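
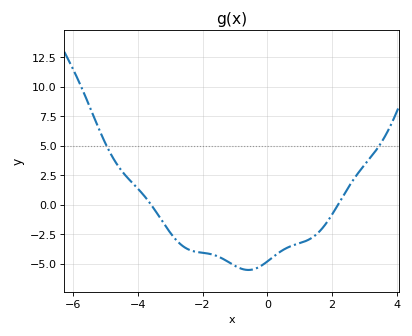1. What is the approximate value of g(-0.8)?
-5.5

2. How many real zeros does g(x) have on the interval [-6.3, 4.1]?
2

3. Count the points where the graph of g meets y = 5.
2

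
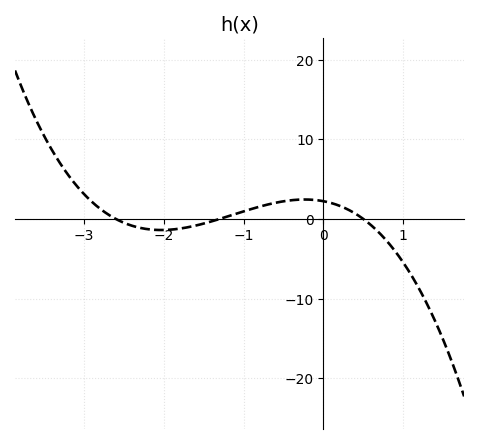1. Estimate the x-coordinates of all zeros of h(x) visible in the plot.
-2.6, -1.3, 0.5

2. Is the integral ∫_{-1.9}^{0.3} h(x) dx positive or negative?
positive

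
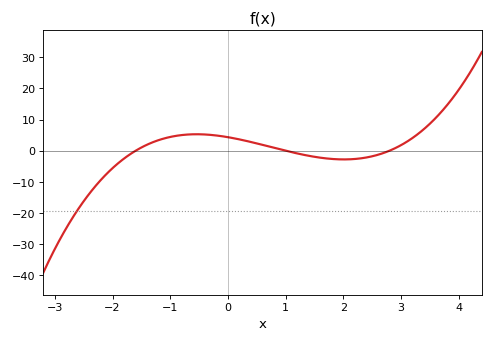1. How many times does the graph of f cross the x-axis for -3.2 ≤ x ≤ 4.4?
3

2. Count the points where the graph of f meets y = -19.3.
1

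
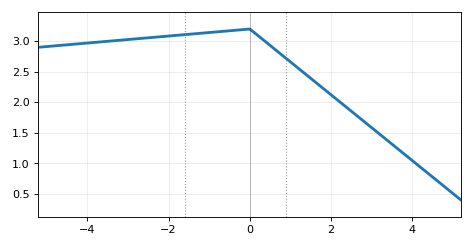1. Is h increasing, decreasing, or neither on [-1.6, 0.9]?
neither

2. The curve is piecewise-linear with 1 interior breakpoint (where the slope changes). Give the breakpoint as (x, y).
(0, 3.2)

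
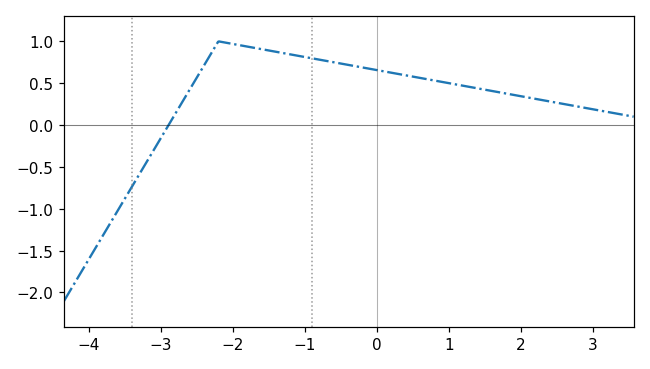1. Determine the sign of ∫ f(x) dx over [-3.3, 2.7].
positive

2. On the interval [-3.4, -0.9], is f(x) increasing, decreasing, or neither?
neither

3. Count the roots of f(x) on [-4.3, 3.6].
1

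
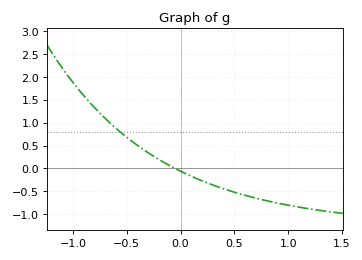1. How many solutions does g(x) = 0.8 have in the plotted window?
1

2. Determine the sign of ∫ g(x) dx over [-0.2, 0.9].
negative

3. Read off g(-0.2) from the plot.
0.2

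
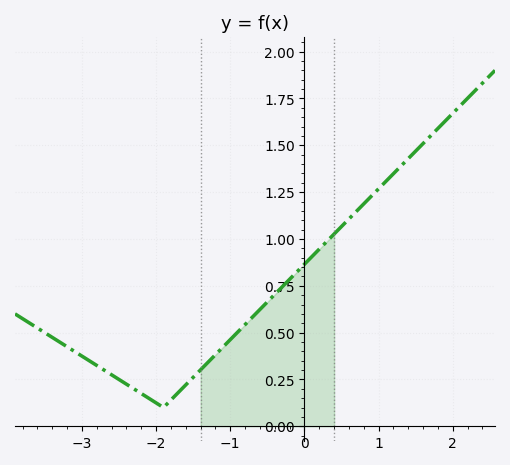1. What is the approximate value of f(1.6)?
1.51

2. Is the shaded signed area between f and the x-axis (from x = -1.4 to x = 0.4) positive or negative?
positive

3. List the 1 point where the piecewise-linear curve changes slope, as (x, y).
(-1.9, 0.1)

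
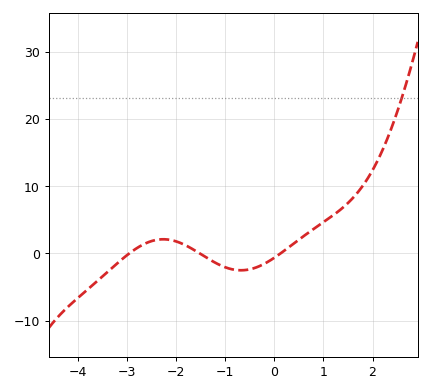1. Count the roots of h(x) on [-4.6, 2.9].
3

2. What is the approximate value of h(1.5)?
7.52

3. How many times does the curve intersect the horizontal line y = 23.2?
1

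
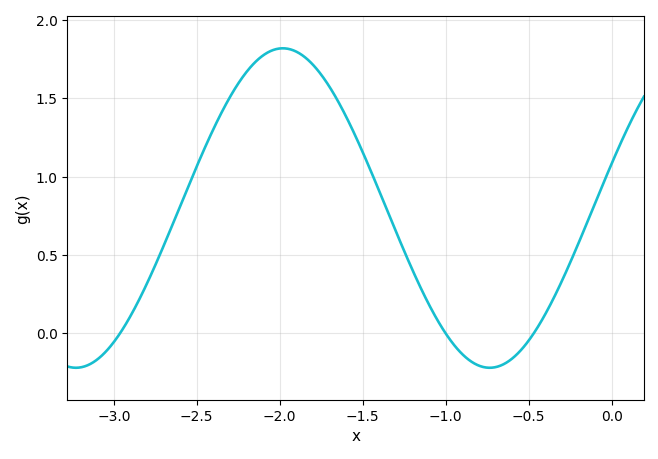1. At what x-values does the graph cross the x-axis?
-2.95, -1, -0.45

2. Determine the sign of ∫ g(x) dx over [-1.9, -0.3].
positive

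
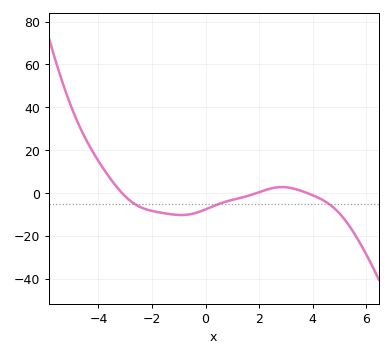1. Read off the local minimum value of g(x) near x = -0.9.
-10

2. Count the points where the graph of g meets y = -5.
3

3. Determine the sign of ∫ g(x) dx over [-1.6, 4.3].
negative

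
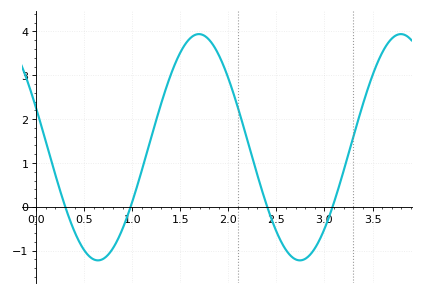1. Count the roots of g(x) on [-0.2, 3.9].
4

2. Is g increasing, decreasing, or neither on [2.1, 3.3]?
neither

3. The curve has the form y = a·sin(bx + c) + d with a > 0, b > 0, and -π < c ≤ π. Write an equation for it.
y = 2.58sin(3x + 2.8) + 1.36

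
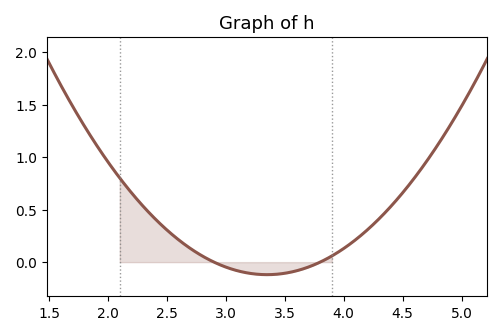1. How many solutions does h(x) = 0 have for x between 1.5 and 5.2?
2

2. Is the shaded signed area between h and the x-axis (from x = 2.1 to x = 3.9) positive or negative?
positive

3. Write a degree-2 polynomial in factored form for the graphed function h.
y = 0.59(x - 2.9)(x - 3.8)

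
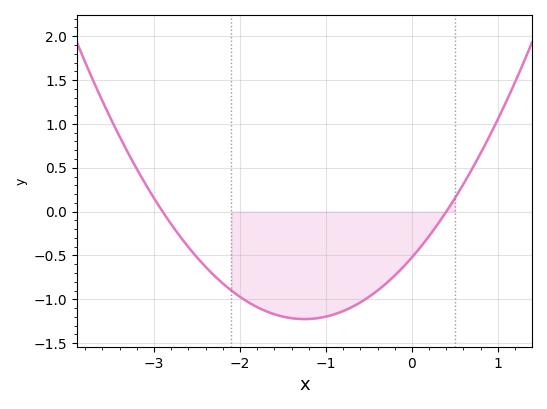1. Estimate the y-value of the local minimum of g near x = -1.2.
-1.23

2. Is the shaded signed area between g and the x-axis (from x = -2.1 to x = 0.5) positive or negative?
negative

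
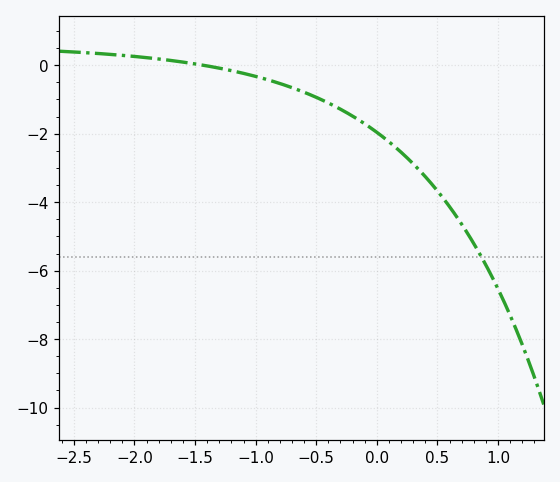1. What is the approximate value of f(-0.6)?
-0.789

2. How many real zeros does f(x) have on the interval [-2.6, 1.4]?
1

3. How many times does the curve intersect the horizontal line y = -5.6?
1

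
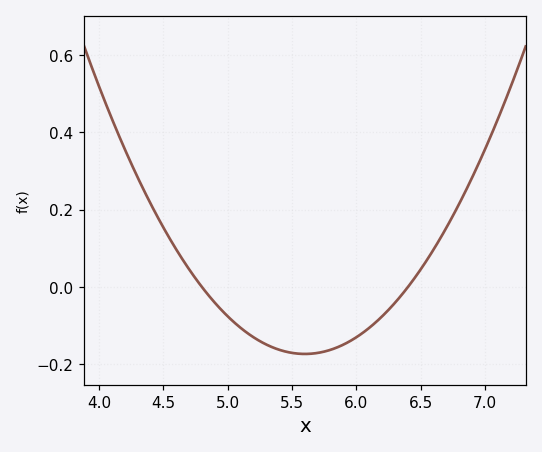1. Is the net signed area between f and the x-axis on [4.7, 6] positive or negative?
negative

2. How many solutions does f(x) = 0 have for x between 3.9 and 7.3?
2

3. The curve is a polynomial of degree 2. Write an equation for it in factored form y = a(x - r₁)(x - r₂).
y = 0.27(x - 4.8)(x - 6.4)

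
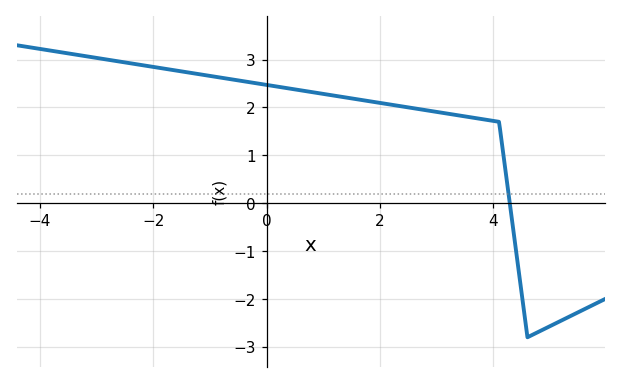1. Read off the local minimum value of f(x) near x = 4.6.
-2.8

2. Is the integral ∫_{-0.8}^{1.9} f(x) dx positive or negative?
positive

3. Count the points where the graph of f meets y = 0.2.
1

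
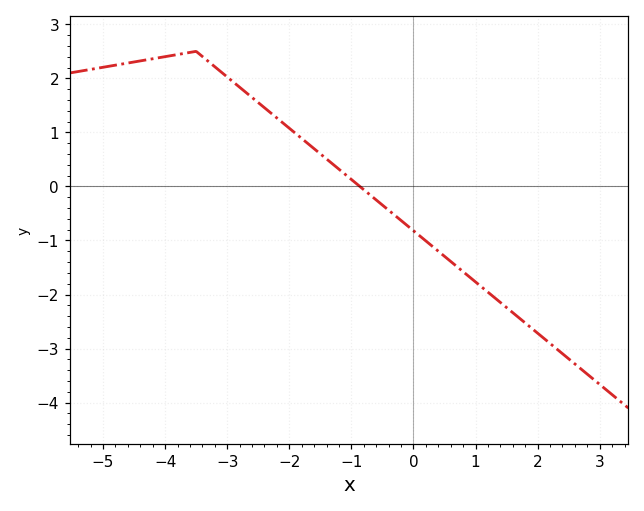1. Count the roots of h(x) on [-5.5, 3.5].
1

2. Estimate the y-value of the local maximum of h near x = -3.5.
2.5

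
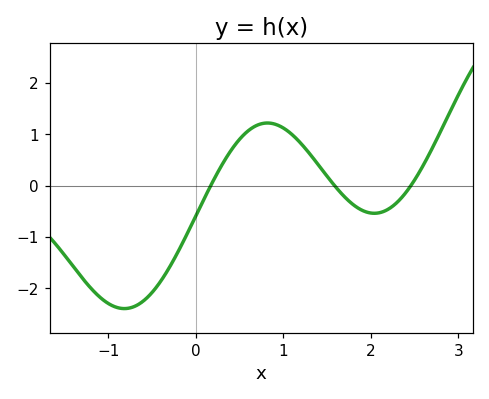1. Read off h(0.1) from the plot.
-0.234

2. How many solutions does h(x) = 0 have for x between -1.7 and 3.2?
3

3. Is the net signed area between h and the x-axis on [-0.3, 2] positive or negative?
positive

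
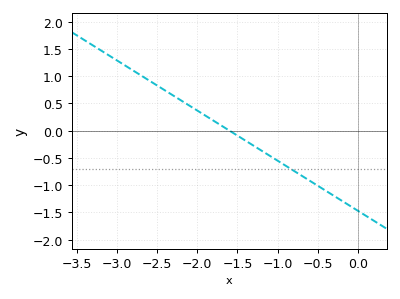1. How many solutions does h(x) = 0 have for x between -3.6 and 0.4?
1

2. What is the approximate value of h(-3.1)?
1.4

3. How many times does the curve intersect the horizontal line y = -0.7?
1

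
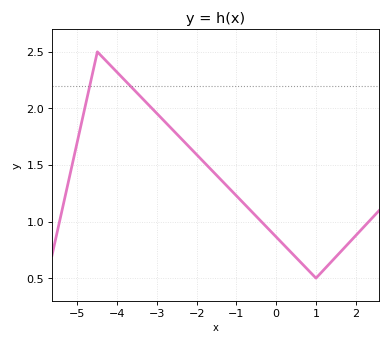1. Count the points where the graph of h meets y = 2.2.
2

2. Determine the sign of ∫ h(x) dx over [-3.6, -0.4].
positive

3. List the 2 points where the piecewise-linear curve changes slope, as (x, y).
(-4.5, 2.5); (1, 0.5)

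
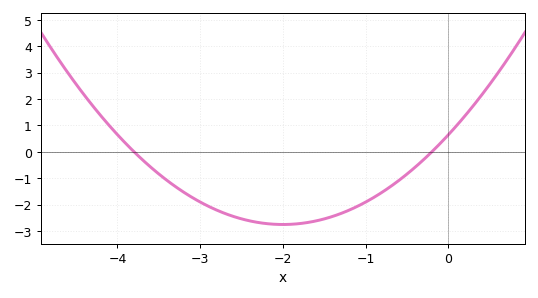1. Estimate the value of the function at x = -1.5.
-2.5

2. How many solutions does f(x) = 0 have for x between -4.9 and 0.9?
2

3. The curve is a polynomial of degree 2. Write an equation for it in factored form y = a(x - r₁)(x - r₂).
y = 0.85(x + 3.8)(x + 0.2)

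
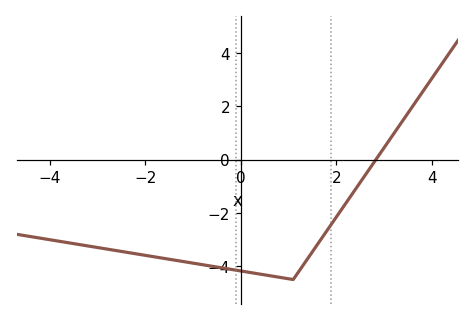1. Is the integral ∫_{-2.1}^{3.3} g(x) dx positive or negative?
negative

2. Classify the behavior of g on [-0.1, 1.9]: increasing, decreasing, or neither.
neither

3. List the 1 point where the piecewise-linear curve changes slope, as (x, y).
(1.1, -4.5)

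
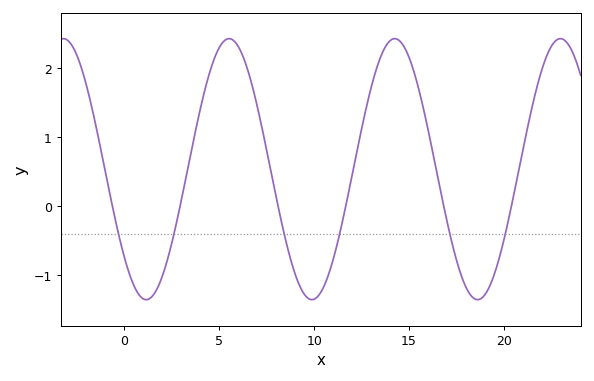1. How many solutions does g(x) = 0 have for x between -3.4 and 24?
6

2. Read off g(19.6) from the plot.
-0.888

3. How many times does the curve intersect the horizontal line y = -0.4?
6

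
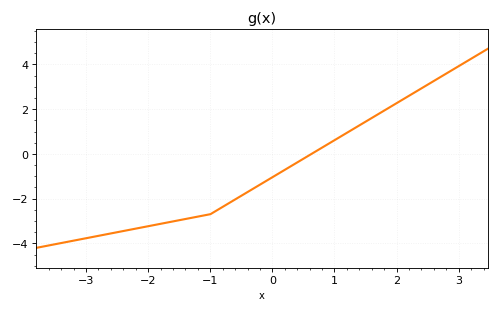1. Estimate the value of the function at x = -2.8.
-3.6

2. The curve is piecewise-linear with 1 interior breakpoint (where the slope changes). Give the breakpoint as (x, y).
(-1, -2.7)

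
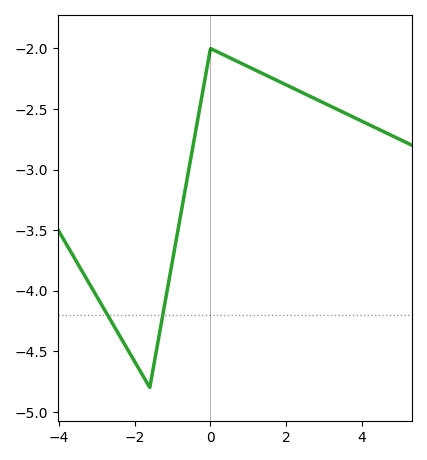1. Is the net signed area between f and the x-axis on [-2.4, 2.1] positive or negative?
negative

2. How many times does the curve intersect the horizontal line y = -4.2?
2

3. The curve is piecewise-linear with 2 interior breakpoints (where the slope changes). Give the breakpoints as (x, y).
(-1.6, -4.8); (0, -2)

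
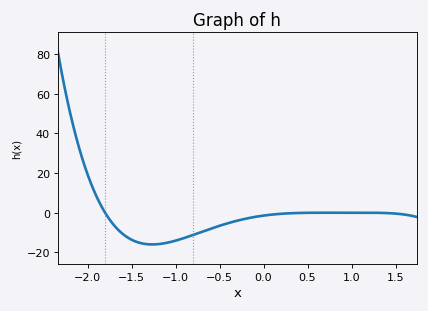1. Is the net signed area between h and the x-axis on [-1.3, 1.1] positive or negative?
negative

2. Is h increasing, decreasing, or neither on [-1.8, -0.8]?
neither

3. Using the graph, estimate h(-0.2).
-2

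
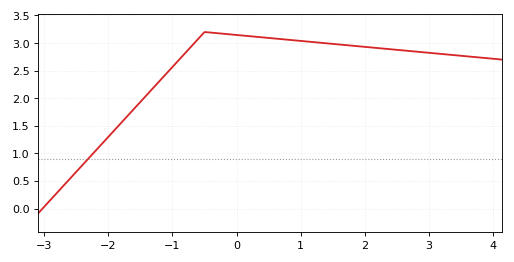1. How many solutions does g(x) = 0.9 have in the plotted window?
1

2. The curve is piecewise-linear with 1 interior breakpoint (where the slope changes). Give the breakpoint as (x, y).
(-0.5, 3.2)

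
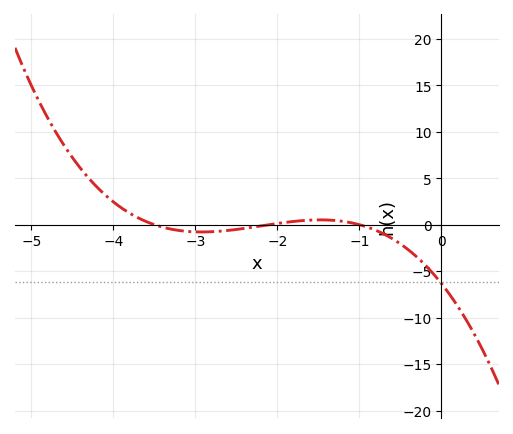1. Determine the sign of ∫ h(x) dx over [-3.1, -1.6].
negative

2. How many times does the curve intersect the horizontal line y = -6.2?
1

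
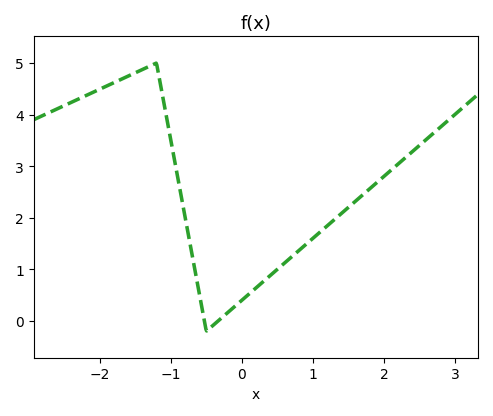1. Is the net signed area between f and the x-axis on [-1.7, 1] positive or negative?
positive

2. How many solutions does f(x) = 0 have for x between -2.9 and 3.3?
2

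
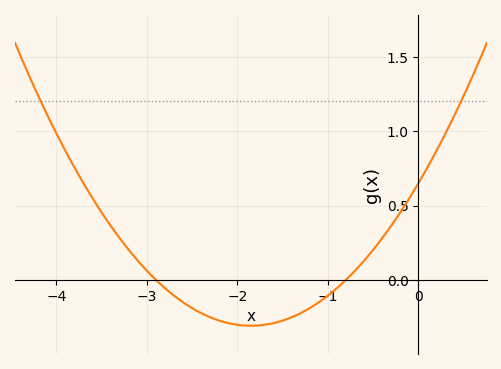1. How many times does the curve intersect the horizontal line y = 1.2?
2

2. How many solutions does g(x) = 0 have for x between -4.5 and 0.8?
2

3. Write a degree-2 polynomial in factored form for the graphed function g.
y = 0.28(x + 2.9)(x + 0.8)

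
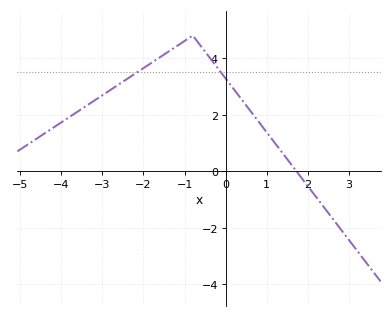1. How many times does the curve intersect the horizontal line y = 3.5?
2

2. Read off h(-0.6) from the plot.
4.42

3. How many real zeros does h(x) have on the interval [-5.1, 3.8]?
1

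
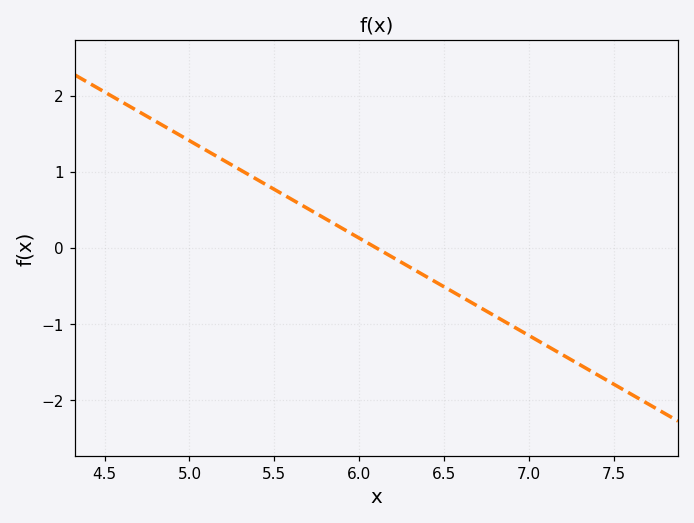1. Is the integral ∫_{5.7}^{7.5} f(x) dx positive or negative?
negative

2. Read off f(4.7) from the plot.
1.8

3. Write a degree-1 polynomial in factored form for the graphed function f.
y = -1.28(x - 6.1)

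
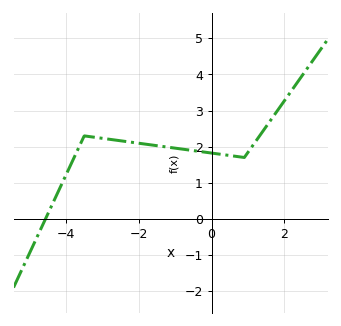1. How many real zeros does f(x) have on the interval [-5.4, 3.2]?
1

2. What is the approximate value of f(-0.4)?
1.88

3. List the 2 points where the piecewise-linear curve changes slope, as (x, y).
(-3.5, 2.3); (0.9, 1.7)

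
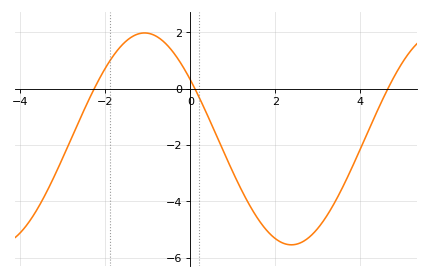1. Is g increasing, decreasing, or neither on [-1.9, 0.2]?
neither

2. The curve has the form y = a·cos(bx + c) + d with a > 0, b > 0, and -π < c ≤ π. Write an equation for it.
y = 3.76cos(0.91x + 0.98) - 1.78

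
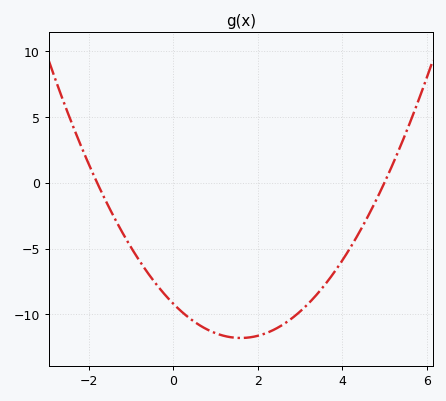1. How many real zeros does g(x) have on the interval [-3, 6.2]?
2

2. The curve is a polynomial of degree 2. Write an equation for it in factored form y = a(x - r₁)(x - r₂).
y = 1.02(x + 1.8)(x - 5)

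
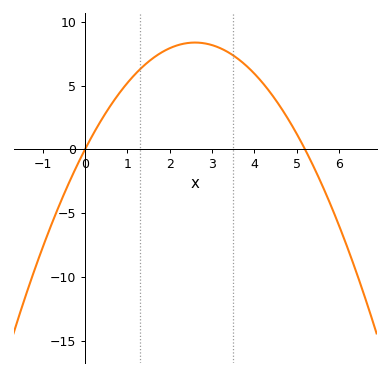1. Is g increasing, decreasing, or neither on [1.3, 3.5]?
neither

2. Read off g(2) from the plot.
7.94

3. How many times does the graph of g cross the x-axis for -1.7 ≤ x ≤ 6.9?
2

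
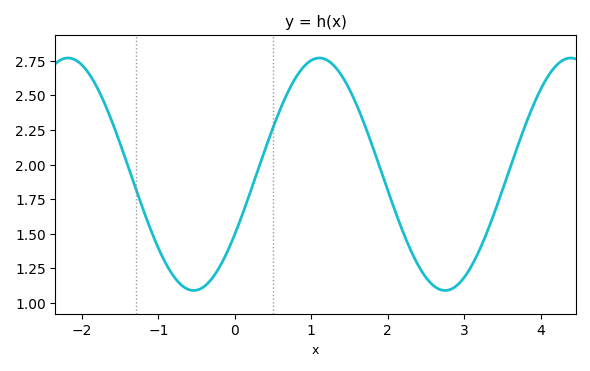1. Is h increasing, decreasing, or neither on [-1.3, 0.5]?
neither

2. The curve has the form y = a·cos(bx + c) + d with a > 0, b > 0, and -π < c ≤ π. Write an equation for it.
y = 0.84cos(1.9x - 2.1) + 1.93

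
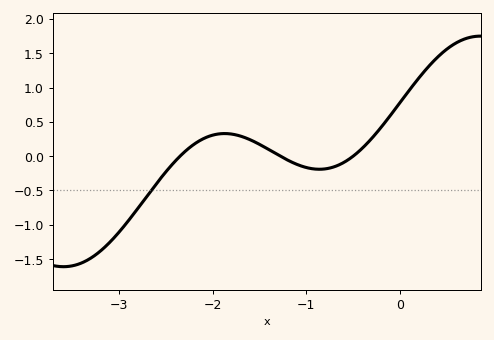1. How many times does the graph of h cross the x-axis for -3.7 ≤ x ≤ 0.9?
3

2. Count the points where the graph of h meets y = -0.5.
1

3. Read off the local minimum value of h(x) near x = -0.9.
-0.2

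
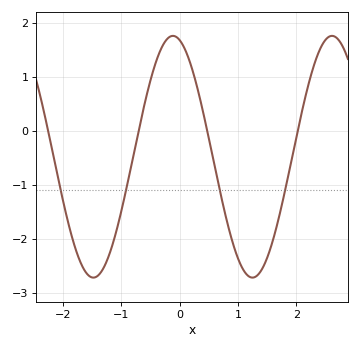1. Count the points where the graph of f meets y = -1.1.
4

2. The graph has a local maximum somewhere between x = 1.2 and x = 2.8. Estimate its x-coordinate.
2.6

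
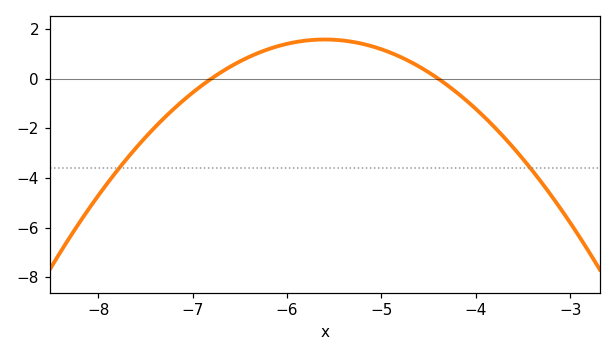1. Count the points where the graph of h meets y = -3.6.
2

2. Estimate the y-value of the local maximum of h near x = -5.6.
1.57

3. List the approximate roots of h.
-6.8, -4.4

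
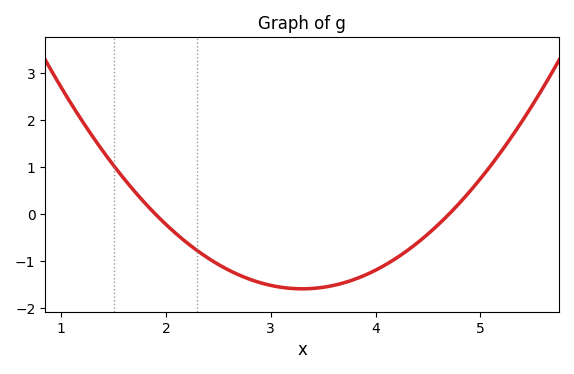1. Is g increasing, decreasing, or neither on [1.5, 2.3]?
decreasing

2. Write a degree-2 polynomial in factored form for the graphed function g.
y = 0.81(x - 1.9)(x - 4.7)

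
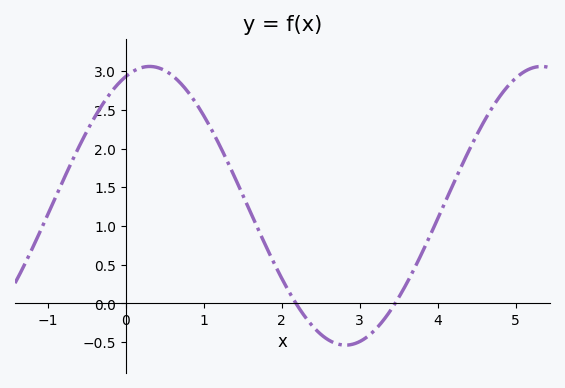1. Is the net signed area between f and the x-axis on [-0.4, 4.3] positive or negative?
positive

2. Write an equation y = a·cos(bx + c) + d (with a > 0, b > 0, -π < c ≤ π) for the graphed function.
y = 1.8cos(1.25x - 0.382) + 1.26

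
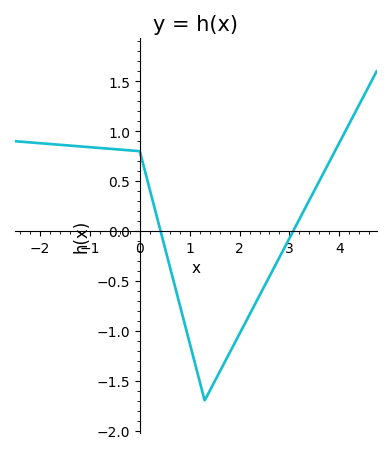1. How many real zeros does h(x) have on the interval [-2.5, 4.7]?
2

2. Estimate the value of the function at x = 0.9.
-0.95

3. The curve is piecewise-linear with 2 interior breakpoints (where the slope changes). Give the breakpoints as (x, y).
(0, 0.8); (1.3, -1.7)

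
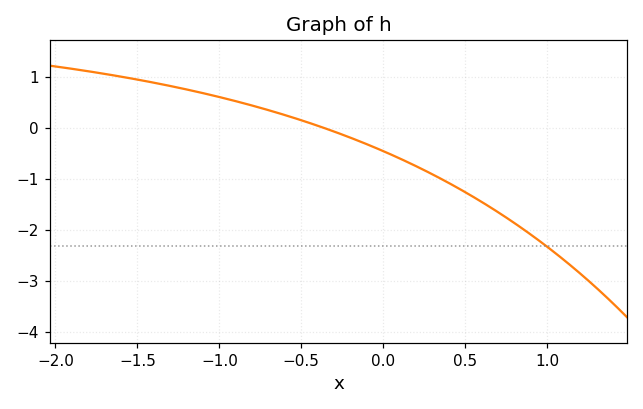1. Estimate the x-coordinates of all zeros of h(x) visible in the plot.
-0.358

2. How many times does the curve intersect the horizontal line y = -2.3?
1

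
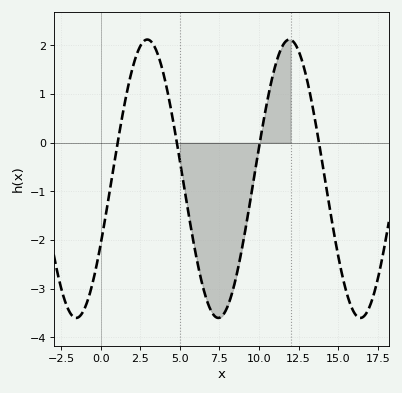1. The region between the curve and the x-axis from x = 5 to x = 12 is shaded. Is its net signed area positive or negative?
negative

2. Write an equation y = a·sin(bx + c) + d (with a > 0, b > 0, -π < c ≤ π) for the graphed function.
y = 2.86sin(0.7x - 0.49) - 0.74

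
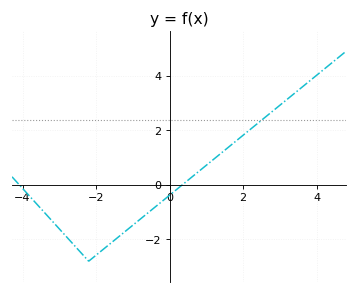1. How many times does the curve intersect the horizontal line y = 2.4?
1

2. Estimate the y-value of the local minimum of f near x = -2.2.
-2.8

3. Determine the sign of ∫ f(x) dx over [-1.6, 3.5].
positive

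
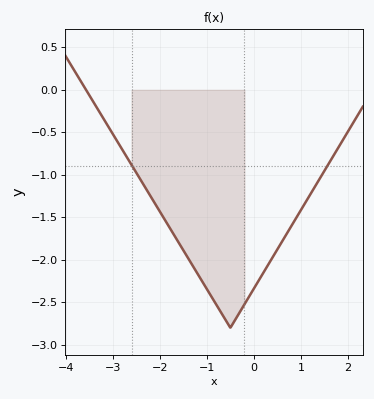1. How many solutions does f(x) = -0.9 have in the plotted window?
2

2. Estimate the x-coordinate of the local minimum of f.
-0.499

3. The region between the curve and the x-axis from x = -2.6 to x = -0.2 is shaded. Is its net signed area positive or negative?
negative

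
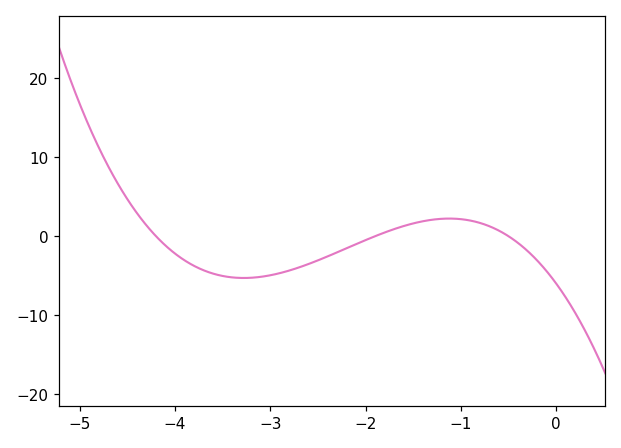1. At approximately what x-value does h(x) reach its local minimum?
-3.3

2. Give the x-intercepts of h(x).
-4.2, -1.9, -0.5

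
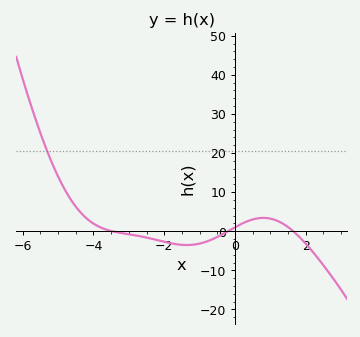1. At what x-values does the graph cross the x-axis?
-3.4, -0.2, 1.6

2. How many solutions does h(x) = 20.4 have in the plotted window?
1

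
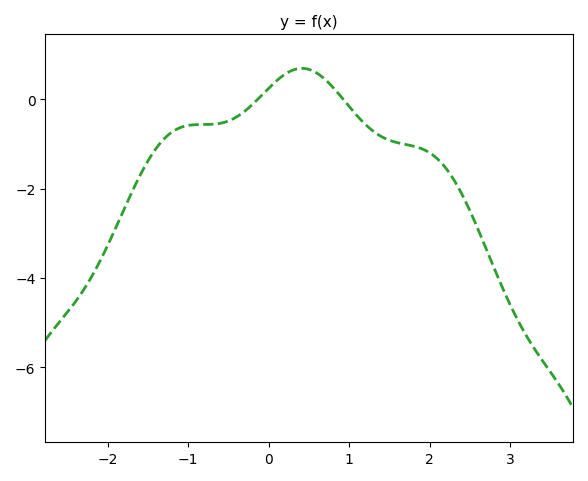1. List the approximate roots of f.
-0.136, 0.927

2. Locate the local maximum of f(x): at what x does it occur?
0.415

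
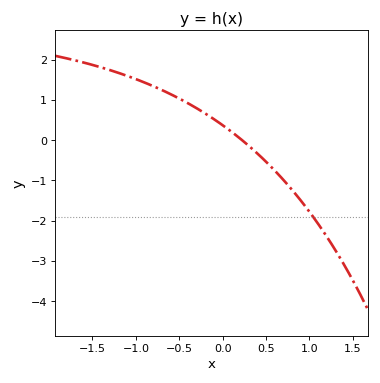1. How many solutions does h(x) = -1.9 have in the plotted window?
1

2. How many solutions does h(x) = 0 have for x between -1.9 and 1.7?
1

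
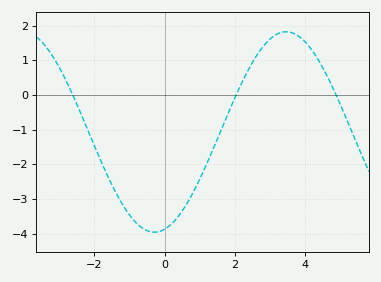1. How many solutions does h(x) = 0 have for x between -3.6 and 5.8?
3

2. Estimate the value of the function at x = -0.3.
-4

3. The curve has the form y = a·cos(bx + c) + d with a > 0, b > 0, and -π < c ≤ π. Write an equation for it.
y = 2.89cos(0.84x - 2.9) - 1.07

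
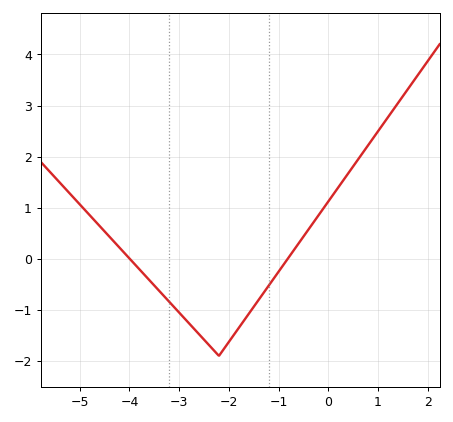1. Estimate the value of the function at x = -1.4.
-0.8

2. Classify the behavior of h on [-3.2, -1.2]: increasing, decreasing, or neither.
neither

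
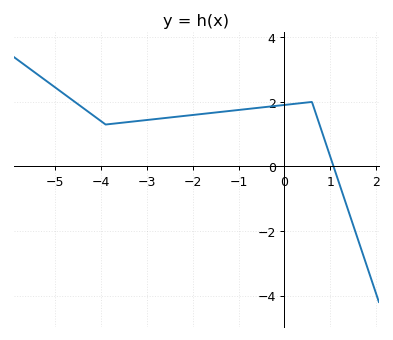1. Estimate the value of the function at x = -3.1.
1.42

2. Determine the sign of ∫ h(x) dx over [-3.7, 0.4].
positive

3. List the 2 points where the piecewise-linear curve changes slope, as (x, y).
(-3.9, 1.3); (0.6, 2)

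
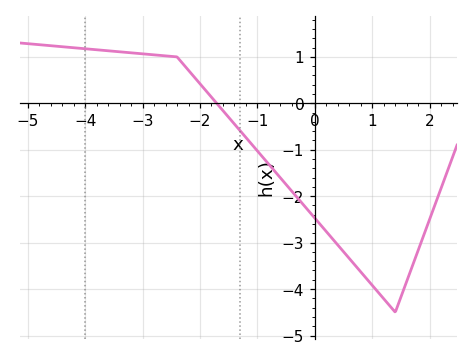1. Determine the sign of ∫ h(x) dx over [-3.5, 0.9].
negative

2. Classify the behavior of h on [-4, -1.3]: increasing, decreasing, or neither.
decreasing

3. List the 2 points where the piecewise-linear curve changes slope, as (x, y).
(-2.4, 1); (1.4, -4.5)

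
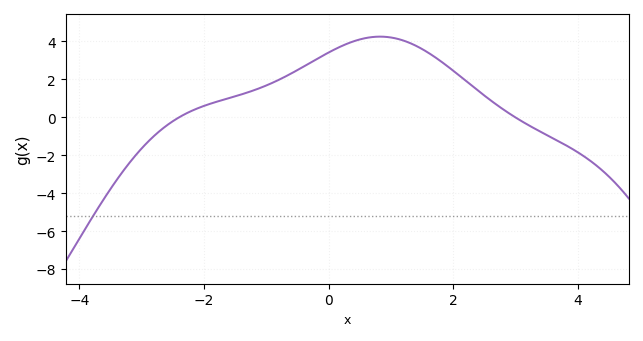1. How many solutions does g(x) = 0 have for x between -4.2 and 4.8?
2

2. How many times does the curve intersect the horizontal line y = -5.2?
1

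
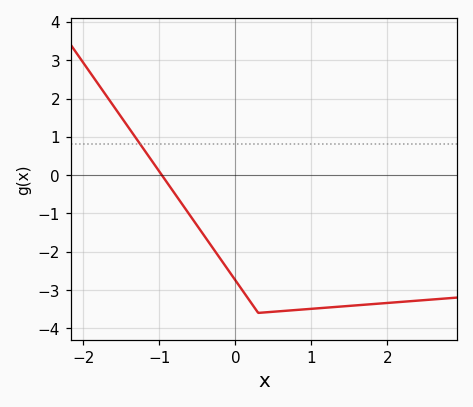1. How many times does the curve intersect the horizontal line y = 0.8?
1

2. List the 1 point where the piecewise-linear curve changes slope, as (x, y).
(0.3, -3.6)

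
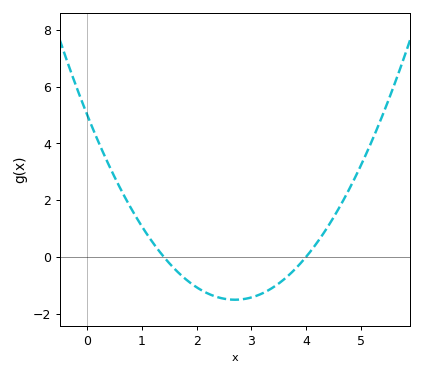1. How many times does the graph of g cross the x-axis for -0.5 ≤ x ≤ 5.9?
2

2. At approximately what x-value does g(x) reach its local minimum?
2.7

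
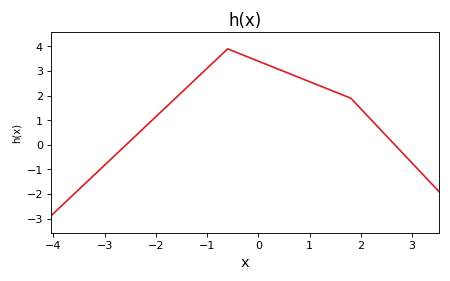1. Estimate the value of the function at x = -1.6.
1.9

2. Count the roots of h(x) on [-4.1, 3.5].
2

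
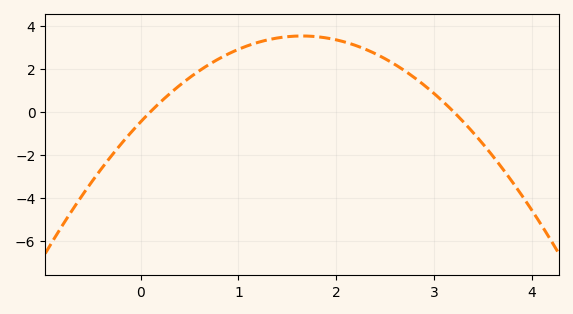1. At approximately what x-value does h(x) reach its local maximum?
1.65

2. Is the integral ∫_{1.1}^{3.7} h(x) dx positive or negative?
positive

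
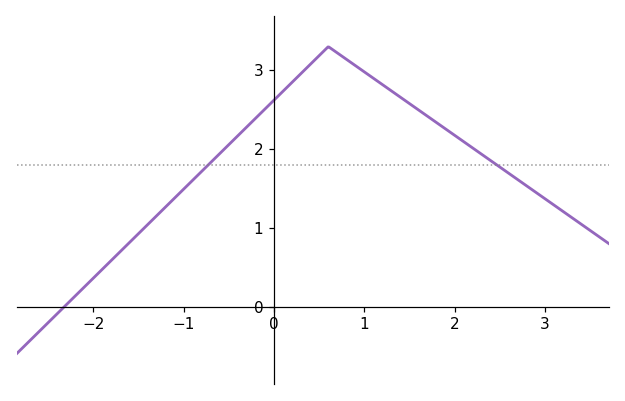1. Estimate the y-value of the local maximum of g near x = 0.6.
3.3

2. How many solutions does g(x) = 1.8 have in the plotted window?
2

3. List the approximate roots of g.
-2.3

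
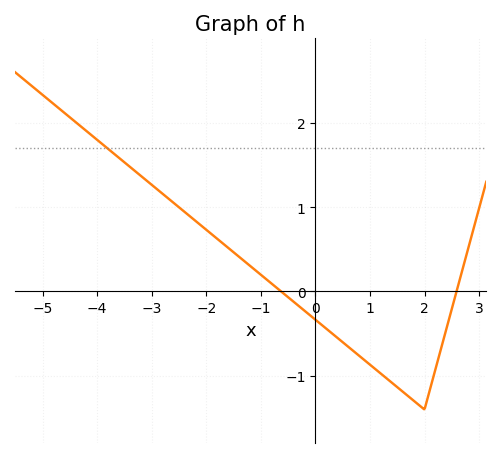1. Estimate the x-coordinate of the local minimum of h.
2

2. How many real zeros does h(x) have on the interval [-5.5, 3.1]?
2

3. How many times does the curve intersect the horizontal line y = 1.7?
1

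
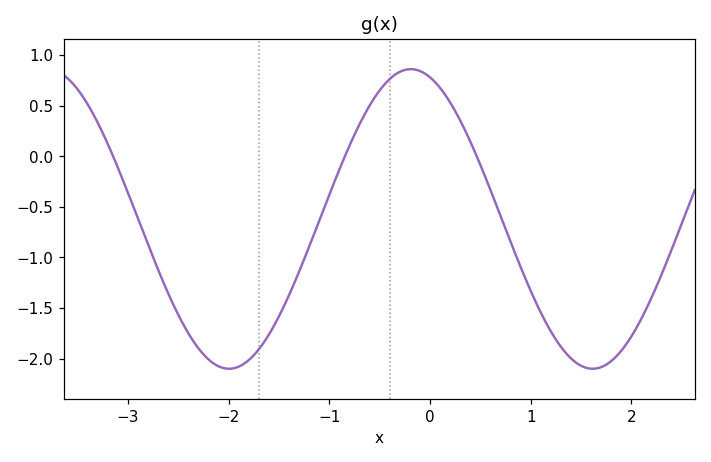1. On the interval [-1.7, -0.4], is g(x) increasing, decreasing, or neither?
increasing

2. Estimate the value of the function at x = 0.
0.78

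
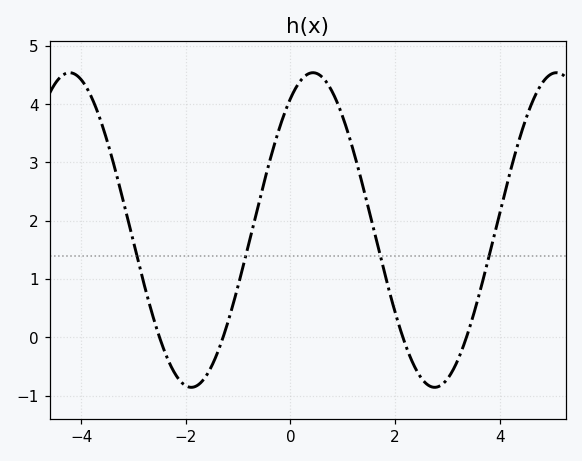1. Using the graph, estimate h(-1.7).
-0.8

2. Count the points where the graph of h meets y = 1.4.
4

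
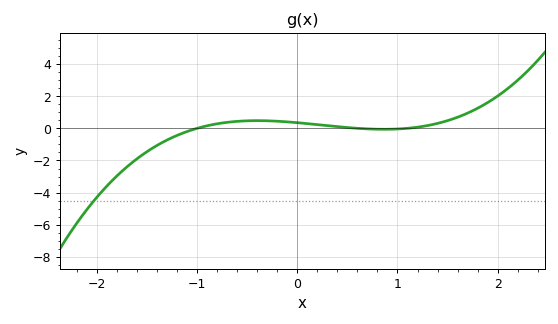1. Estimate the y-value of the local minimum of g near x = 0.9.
-0.062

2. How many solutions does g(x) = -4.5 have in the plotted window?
1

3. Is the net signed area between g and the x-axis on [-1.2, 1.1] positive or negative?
positive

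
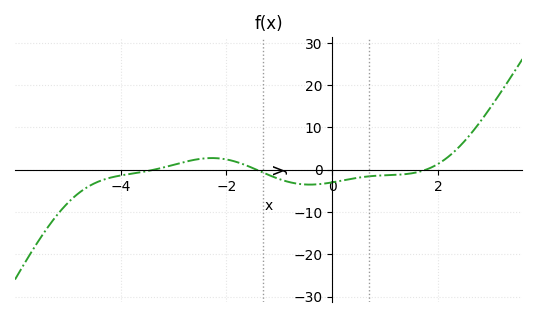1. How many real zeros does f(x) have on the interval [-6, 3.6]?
3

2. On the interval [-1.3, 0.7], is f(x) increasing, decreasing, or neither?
neither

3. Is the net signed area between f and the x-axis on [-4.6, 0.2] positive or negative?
negative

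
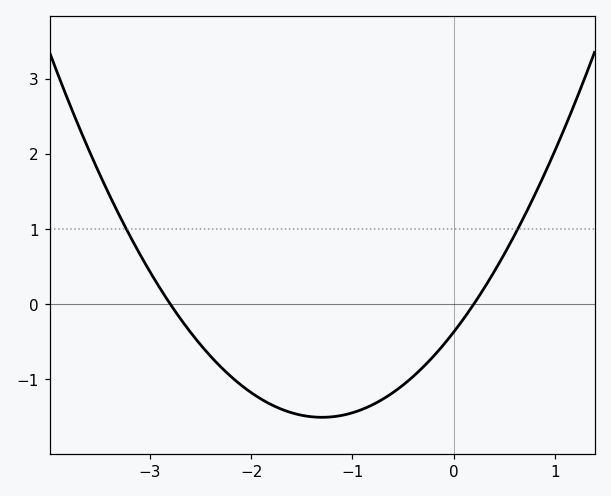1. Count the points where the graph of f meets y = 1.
2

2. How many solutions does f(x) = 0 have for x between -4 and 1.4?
2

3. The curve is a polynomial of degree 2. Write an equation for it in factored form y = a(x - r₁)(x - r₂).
y = 0.67(x + 2.8)(x - 0.2)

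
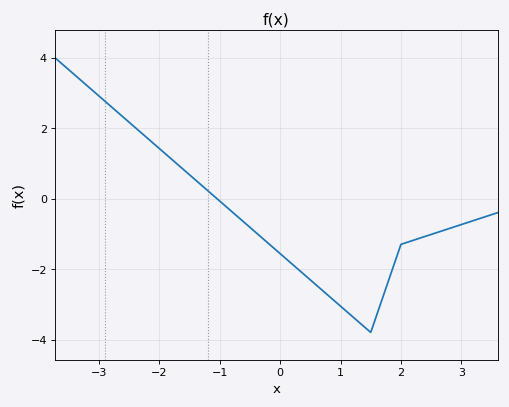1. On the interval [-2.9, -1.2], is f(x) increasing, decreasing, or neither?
decreasing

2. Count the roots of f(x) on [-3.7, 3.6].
1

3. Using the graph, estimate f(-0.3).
-1.2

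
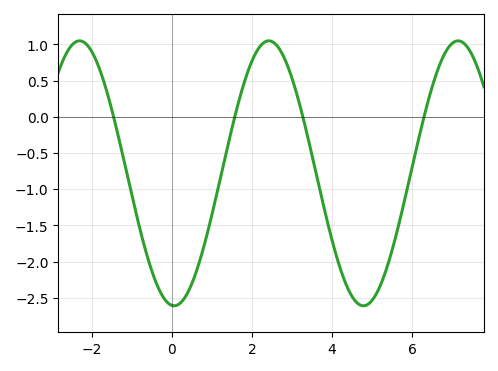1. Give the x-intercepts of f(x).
-1.4, 1.6, 3.2, 6.2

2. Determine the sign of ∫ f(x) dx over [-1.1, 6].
negative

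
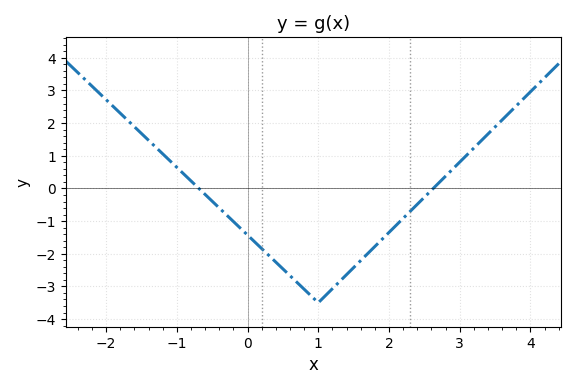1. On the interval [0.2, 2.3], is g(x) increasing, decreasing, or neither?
neither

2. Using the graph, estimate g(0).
-1.4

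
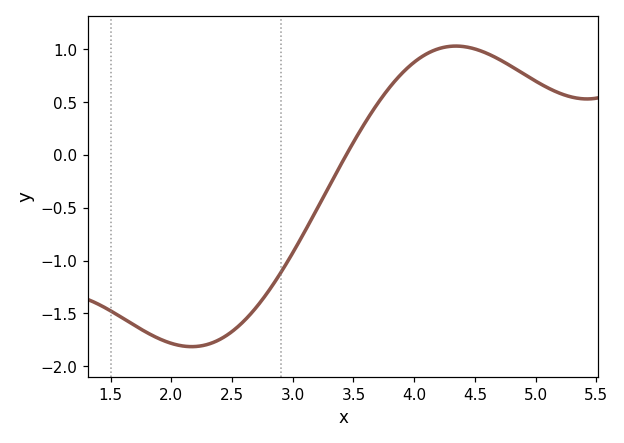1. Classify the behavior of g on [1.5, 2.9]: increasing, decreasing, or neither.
neither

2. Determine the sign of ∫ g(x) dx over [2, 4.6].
negative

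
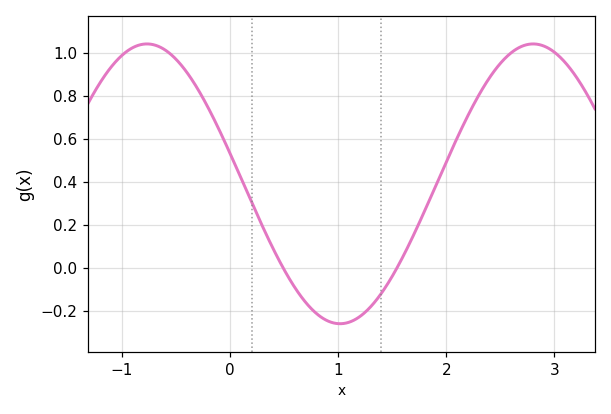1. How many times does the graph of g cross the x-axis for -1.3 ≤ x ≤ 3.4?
2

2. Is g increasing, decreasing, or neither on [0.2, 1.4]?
neither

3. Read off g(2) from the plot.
0.492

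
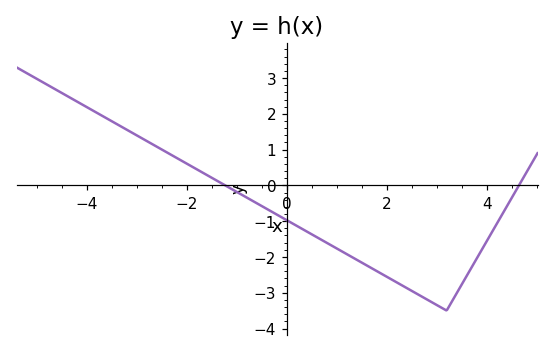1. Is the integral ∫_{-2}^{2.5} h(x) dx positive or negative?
negative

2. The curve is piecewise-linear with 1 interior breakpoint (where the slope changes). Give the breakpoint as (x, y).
(3.2, -3.5)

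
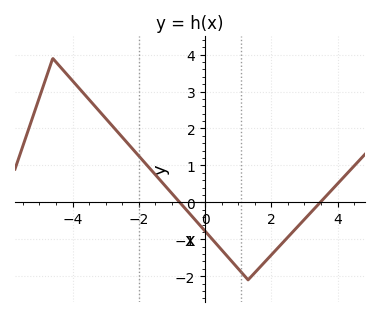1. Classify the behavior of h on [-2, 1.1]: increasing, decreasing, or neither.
decreasing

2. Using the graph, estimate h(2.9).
-0.558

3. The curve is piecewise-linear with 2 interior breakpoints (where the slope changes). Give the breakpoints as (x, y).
(-4.6, 3.9); (1.3, -2.1)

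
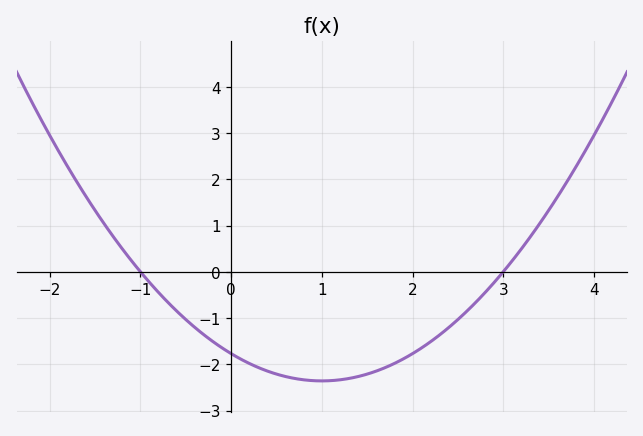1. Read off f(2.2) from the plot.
-1.5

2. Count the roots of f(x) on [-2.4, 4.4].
2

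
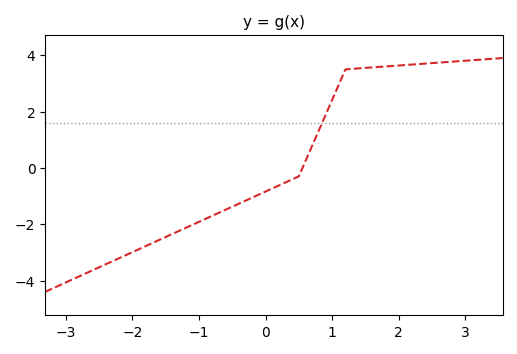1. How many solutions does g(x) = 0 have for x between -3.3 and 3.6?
1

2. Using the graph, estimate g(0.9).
1.8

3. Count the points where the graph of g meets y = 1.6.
1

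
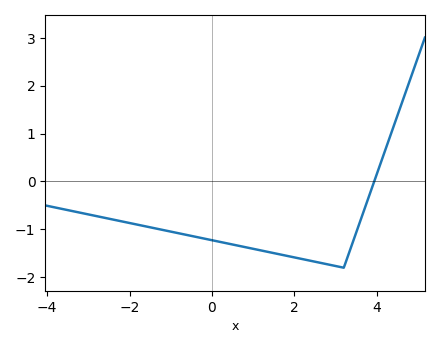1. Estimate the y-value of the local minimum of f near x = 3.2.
-1.8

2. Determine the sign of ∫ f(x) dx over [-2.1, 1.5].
negative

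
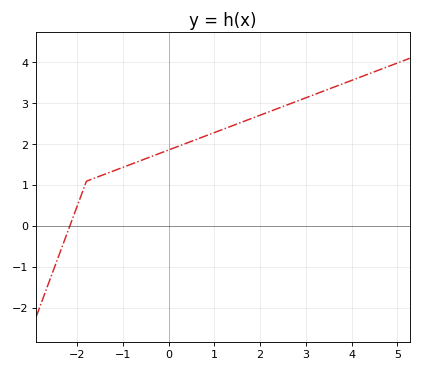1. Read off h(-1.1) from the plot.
1.4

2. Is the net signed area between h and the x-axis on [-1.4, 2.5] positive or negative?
positive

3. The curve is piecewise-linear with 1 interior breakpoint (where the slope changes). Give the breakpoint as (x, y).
(-1.8, 1.1)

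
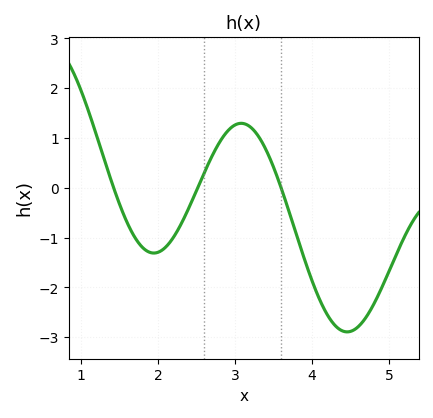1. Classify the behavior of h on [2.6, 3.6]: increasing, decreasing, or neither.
neither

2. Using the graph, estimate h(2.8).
0.915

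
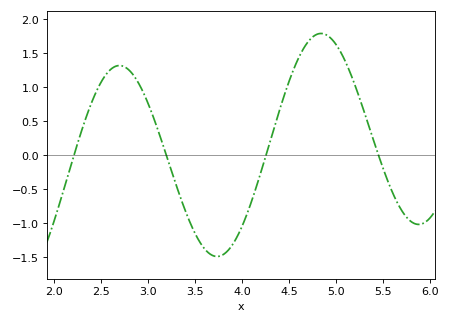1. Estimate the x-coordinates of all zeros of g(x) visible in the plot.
2.21, 3.2, 4.26, 5.45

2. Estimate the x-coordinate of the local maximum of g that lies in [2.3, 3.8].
2.7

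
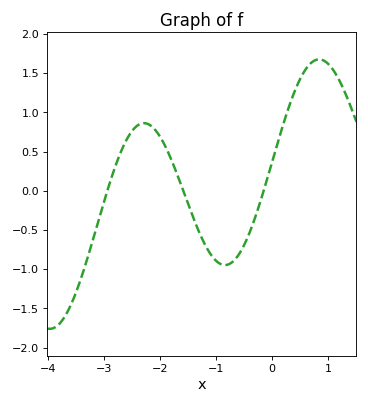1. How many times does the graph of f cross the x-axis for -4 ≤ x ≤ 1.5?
3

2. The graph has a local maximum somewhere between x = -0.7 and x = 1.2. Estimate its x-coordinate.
0.839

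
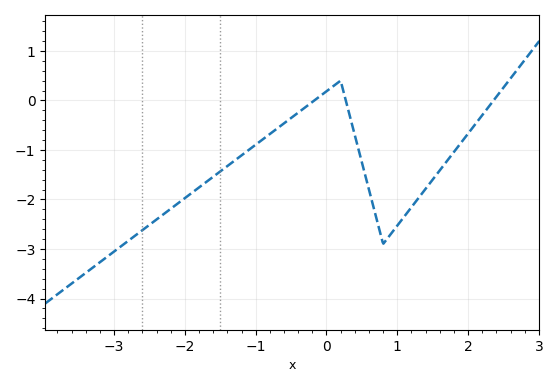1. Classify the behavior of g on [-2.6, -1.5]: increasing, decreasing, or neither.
increasing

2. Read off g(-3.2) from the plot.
-3.27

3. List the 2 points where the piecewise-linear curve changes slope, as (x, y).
(0.2, 0.4); (0.8, -2.9)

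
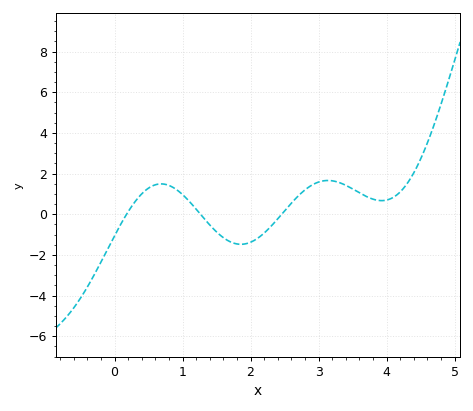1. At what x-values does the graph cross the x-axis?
0.2, 1.3, 2.5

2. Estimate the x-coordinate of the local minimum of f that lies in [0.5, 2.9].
1.9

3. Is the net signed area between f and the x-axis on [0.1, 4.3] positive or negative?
positive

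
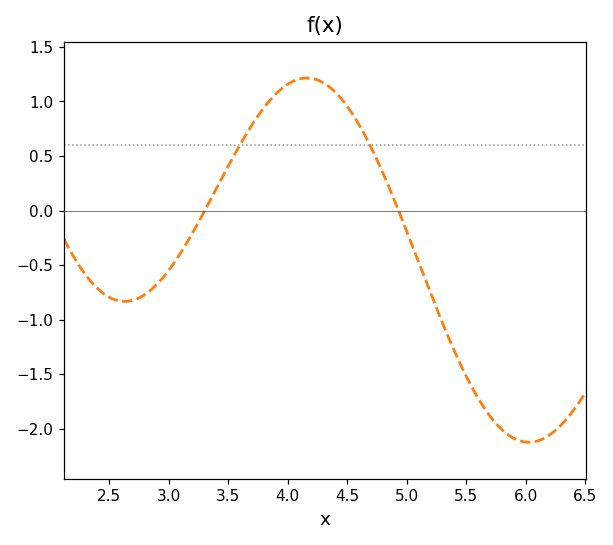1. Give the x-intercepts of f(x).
3.3, 4.93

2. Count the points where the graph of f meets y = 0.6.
2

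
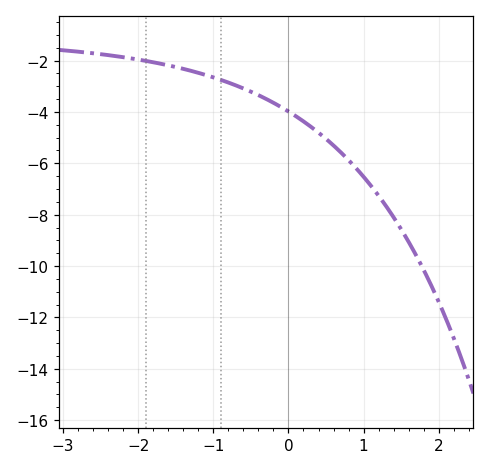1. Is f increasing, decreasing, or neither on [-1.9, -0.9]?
decreasing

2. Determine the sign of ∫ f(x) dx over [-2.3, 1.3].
negative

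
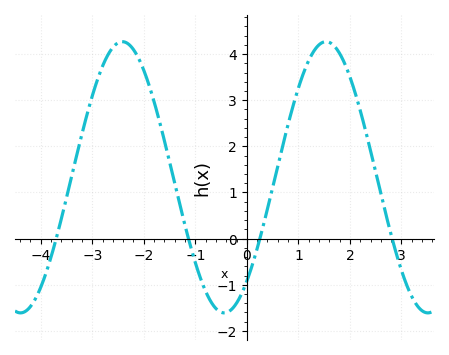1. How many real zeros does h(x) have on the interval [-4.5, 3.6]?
4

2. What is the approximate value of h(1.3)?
4.1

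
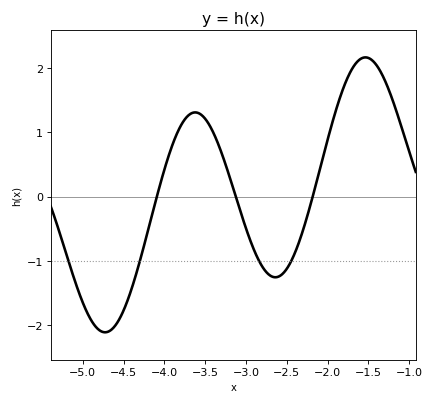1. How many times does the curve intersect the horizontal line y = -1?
4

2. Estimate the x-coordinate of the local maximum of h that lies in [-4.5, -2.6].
-3.62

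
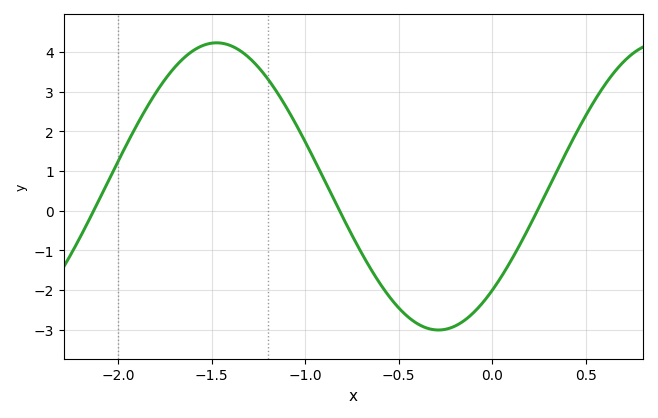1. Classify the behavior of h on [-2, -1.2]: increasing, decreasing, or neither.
neither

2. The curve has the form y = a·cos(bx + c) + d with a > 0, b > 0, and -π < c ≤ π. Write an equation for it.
y = 3.62cos(2.6x - 2.4) + 0.61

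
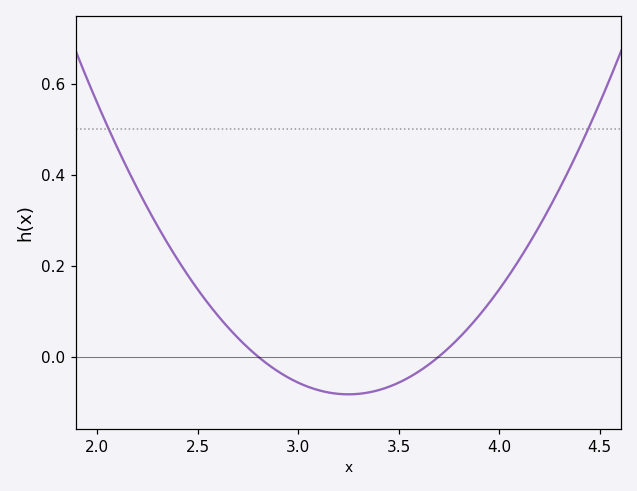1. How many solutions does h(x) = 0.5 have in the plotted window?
2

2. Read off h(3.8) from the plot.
0.041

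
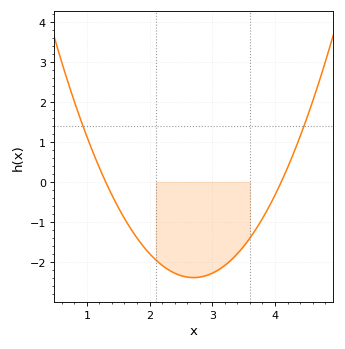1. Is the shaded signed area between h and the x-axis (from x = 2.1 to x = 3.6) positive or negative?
negative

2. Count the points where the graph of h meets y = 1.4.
2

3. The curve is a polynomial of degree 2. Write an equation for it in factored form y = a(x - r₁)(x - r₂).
y = 1.22(x - 1.3)(x - 4.1)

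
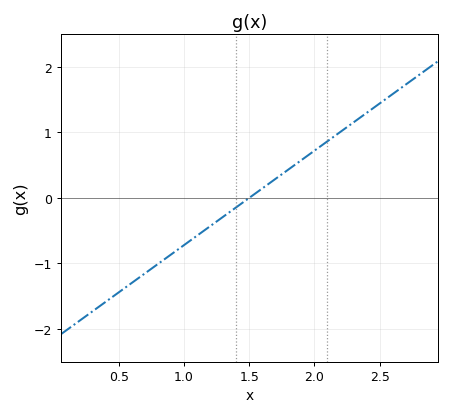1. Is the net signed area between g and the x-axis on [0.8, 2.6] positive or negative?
positive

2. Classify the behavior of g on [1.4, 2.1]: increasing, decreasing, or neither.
increasing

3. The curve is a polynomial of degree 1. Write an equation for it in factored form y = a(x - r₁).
y = 1.44(x - 1.5)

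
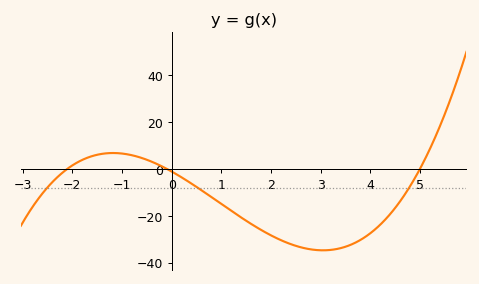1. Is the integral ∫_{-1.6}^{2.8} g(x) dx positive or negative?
negative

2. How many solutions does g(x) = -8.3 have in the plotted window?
3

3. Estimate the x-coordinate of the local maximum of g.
-1.2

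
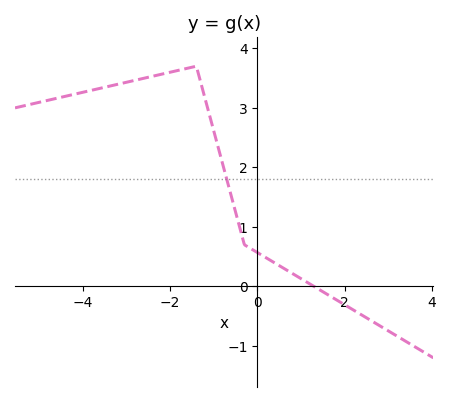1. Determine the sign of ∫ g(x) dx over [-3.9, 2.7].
positive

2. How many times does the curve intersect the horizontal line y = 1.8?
1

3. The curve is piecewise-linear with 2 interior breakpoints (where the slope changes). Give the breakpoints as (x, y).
(-1.4, 3.7); (-0.3, 0.7)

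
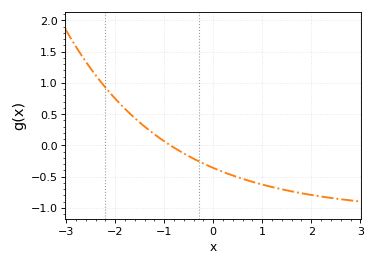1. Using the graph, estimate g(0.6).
-0.55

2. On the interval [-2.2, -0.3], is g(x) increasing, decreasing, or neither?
decreasing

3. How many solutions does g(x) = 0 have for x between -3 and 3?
1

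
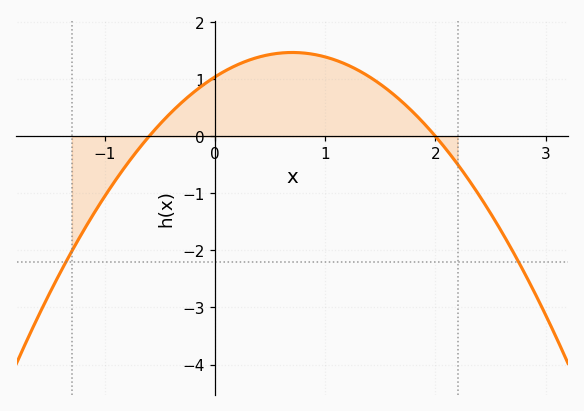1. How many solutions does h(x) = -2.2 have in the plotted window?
2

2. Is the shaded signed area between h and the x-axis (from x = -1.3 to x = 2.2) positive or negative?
positive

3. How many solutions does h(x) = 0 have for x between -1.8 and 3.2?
2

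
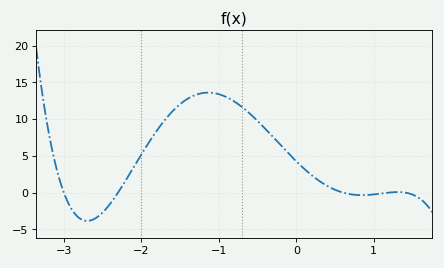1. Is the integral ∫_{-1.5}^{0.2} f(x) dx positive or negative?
positive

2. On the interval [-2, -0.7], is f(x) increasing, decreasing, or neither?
neither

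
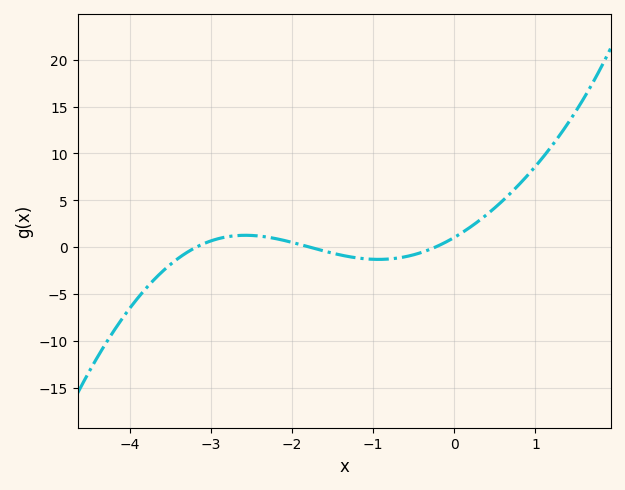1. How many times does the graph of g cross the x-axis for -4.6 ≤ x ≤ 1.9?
3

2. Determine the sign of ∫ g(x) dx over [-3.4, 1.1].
positive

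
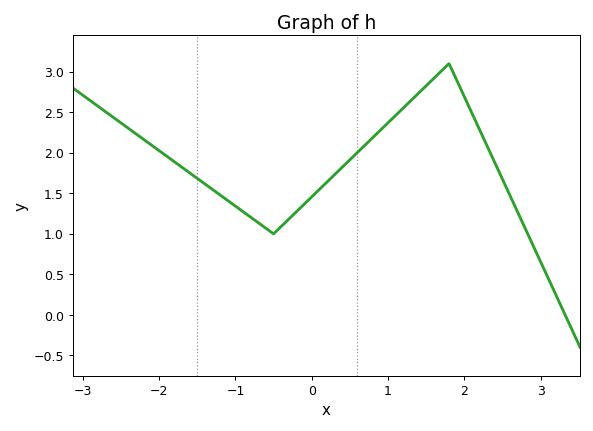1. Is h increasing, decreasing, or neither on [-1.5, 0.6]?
neither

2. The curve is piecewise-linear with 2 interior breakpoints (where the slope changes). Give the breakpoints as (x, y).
(-0.5, 1); (1.8, 3.1)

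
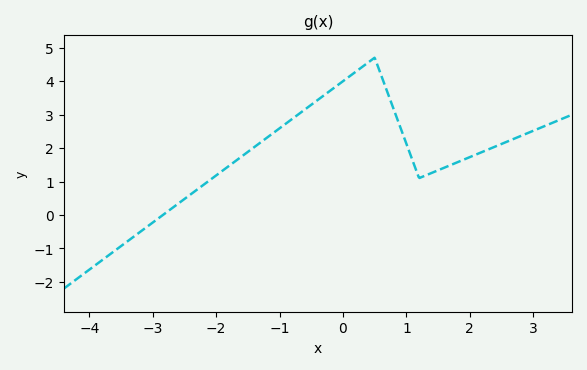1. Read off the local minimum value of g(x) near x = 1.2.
1.1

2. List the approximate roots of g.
-2.8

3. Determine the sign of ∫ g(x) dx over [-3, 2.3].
positive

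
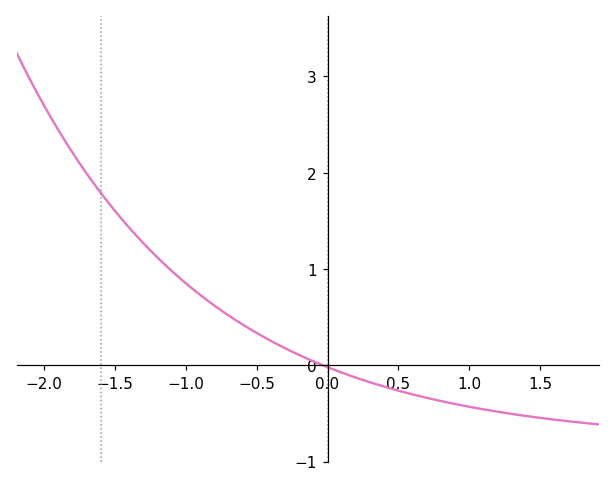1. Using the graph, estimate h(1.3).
-0.5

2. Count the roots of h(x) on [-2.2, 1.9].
1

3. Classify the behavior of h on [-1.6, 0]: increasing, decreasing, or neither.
decreasing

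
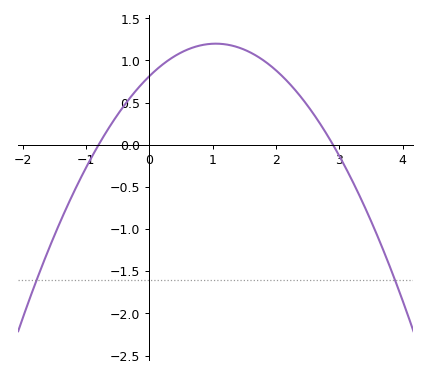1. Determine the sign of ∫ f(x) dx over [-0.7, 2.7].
positive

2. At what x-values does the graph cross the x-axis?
-0.8, 2.9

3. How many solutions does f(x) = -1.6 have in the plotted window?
2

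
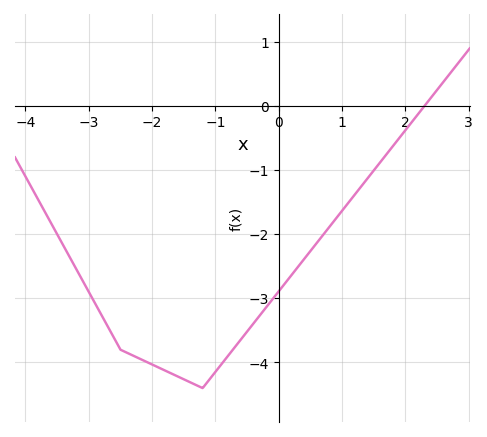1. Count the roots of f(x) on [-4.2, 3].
1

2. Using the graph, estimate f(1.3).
-1.3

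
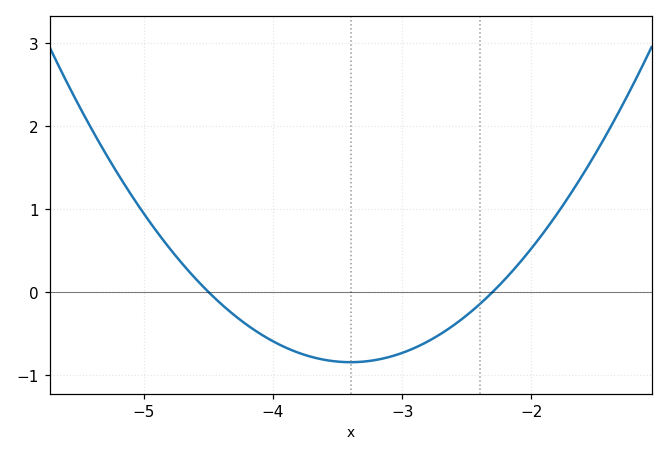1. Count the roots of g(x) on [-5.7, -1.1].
2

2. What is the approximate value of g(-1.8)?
0.9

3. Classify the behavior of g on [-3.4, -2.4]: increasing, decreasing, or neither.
increasing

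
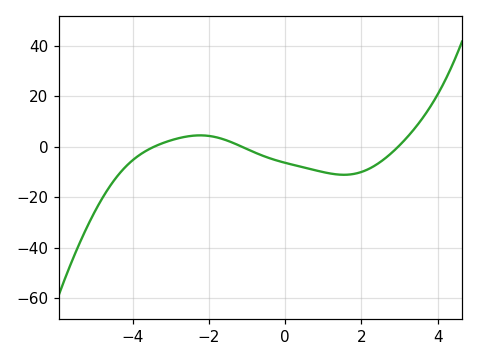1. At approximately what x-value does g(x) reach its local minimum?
1.6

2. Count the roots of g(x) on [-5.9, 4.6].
3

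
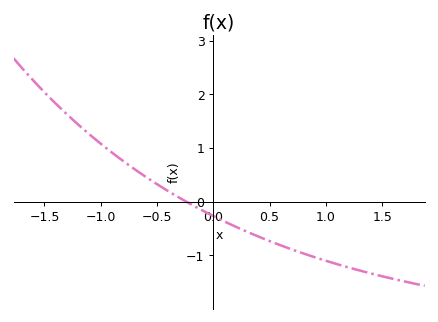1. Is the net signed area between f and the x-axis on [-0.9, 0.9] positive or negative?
negative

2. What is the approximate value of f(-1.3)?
1.63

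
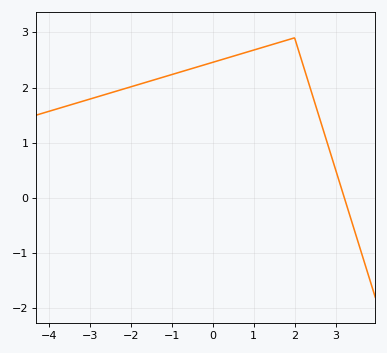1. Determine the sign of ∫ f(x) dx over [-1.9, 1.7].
positive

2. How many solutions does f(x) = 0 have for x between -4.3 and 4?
1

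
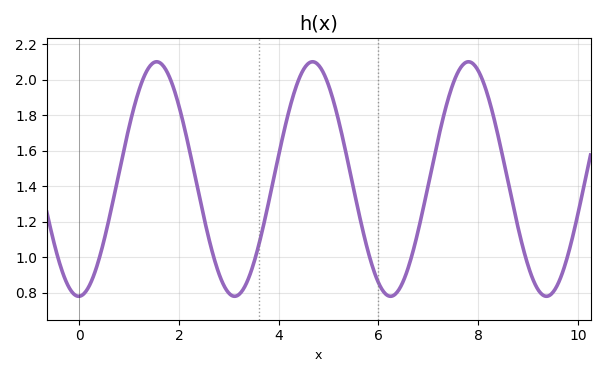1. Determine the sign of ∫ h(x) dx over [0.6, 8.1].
positive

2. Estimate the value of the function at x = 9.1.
0.873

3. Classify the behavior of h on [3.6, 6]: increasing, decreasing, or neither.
neither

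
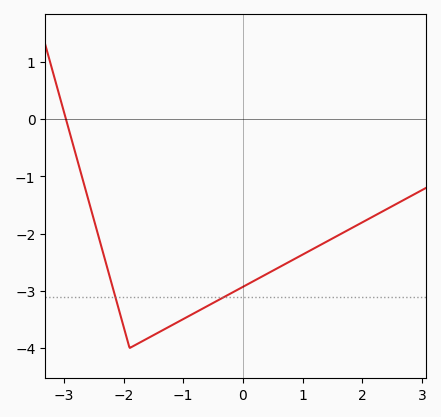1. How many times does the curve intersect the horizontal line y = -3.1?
2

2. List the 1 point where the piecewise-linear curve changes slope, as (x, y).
(-1.9, -4)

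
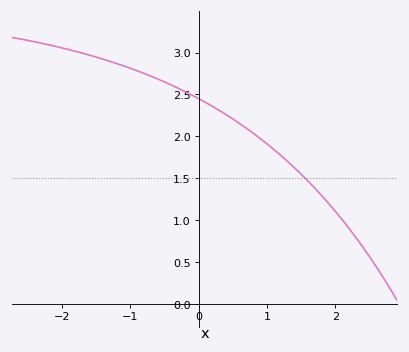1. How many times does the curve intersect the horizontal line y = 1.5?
1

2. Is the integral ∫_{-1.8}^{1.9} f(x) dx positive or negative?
positive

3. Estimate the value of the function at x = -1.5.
2.95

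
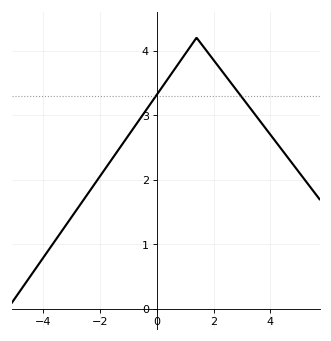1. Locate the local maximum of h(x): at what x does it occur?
1.4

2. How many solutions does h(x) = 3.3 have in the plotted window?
2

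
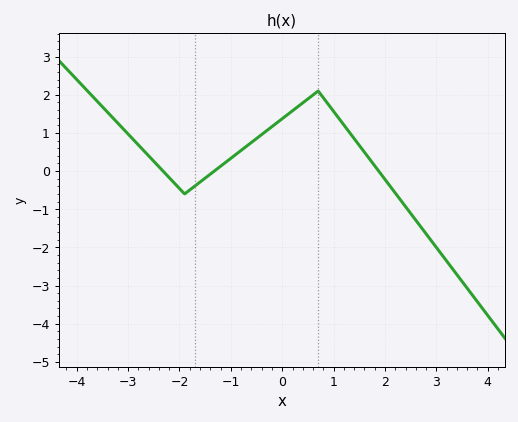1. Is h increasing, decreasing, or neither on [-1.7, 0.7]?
increasing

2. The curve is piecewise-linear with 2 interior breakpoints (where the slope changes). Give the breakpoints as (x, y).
(-1.9, -0.6); (0.7, 2.1)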